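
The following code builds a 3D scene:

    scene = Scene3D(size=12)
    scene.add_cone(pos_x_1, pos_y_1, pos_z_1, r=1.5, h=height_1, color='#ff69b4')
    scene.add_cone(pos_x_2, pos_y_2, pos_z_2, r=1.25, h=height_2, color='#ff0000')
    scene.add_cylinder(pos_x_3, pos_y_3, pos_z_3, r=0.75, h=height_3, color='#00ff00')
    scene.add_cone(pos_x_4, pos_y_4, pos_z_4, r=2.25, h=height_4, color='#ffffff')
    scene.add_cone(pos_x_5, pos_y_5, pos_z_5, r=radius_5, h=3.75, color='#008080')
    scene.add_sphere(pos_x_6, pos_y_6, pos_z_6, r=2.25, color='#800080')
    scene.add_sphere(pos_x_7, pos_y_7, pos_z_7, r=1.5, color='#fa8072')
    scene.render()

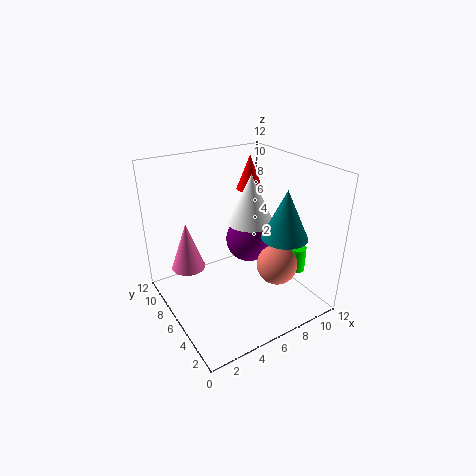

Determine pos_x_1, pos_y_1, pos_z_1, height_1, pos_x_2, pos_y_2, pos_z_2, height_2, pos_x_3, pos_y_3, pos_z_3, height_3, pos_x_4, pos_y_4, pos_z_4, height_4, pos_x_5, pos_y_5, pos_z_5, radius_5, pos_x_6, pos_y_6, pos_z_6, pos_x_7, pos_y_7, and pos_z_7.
pos_x_1 = 2.75, pos_y_1 = 9.25, pos_z_1 = 2.5, height_1 = 4.25, pos_x_2 = 10, pos_y_2 = 10.25, pos_z_2 = 8.25, height_2 = 3.25, pos_x_3 = 11, pos_y_3 = 4, pos_z_3 = 2.25, height_3 = 2.25, pos_x_4 = 9.5, pos_y_4 = 9.25, pos_z_4 = 5.25, height_4 = 4.75, pos_x_5 = 7.75, pos_y_5 = 2.25, pos_z_5 = 7.25, radius_5 = 1.75, pos_x_6 = 9.5, pos_y_6 = 9.5, pos_z_6 = 3.25, pos_x_7 = 6.75, pos_y_7 = 1.75, pos_z_7 = 5.5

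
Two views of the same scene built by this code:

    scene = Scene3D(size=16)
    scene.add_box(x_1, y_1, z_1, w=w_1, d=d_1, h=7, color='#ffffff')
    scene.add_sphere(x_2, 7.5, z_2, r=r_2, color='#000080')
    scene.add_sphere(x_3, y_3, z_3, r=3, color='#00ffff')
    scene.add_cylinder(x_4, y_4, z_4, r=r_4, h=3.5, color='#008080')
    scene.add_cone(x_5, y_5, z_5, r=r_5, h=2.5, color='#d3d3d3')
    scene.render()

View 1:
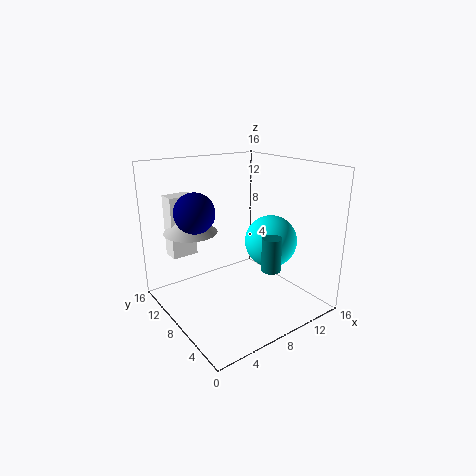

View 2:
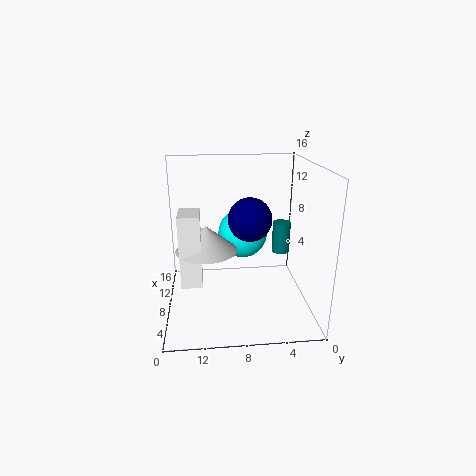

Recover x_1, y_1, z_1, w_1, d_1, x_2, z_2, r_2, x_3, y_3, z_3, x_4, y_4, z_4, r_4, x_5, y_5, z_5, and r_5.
x_1 = 2
y_1 = 12
z_1 = 5.5
w_1 = 3
d_1 = 2
x_2 = 2.5
z_2 = 12
r_2 = 2
x_3 = 12
y_3 = 7
z_3 = 7
x_4 = 8.5
y_4 = 3
z_4 = 6
r_4 = 1
x_5 = 4
y_5 = 11.5
z_5 = 8.5
r_5 = 3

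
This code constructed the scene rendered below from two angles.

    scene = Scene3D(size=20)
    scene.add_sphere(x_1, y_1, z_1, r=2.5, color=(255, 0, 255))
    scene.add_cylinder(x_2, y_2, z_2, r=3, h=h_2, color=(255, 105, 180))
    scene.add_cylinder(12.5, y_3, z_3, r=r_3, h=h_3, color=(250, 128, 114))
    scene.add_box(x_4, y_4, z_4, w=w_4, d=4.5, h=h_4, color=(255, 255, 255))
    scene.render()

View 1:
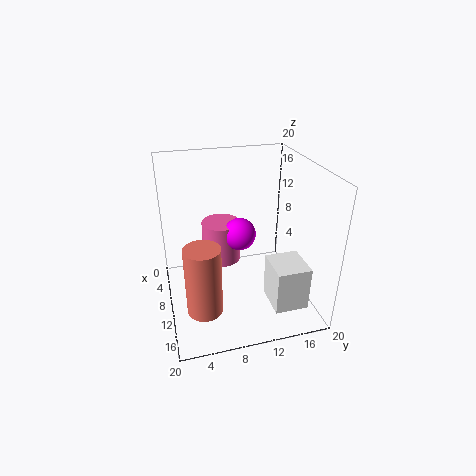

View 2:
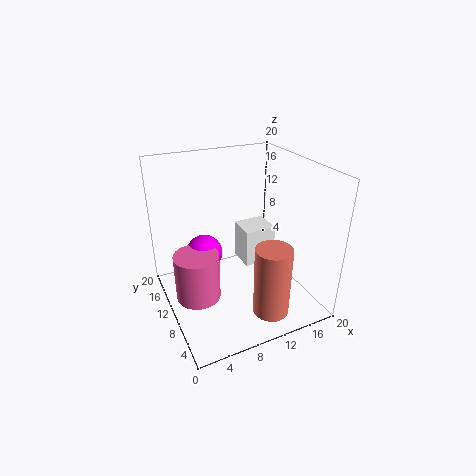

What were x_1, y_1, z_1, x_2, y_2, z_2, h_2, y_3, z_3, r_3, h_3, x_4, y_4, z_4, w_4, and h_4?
x_1 = 5.5
y_1 = 11.5
z_1 = 8
x_2 = 3.5
y_2 = 9
z_2 = 3
h_2 = 6.5
y_3 = 4.5
z_3 = 0.5
r_3 = 2.5
h_3 = 10
x_4 = 13
y_4 = 13
z_4 = 2.5
w_4 = 5
h_4 = 6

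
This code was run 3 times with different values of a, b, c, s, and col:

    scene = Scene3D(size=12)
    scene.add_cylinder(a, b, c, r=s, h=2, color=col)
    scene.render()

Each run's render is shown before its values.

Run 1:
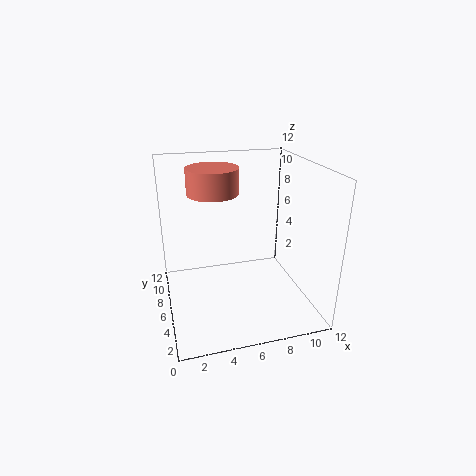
a = 4, b = 6, c = 10, s = 2, col = 'salmon'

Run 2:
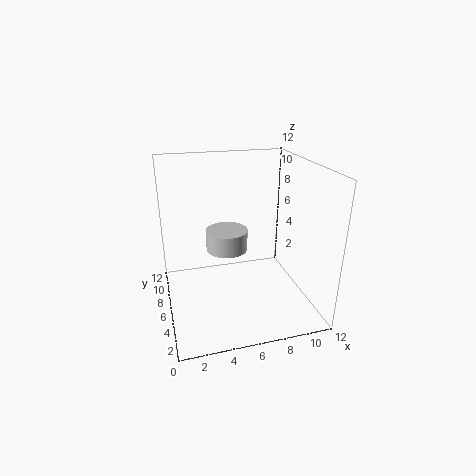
a = 6, b = 10, c = 3, s = 2, col = 'lightgray'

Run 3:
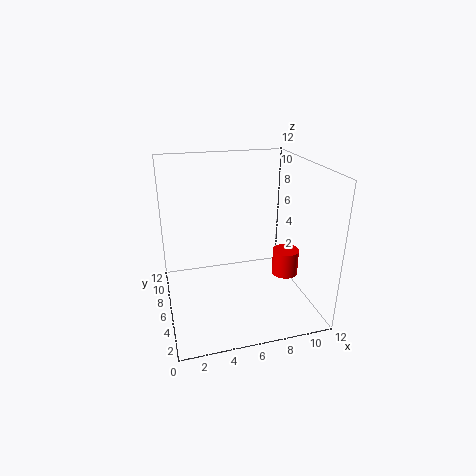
a = 9, b = 3, c = 4, s = 1, col = 'red'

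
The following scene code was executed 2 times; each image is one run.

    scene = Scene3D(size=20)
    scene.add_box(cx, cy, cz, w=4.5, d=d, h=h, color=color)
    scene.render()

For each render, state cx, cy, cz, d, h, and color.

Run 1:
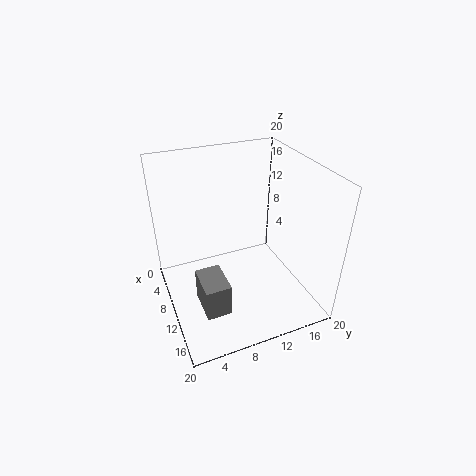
cx = 14.5; cy = 2.5; cz = 6; d = 3; h = 4; color = 'gray'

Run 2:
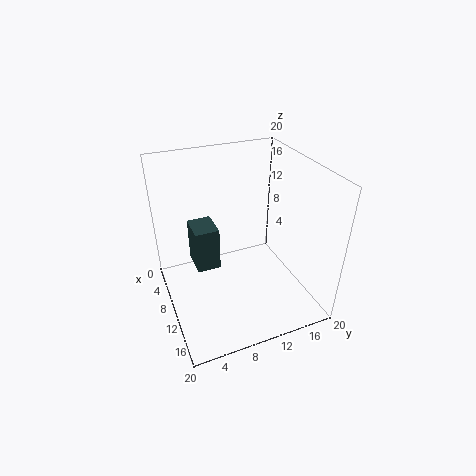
cx = 3.5; cy = 4.5; cz = 4; d = 3.5; h = 6.5; color = 'darkslategray'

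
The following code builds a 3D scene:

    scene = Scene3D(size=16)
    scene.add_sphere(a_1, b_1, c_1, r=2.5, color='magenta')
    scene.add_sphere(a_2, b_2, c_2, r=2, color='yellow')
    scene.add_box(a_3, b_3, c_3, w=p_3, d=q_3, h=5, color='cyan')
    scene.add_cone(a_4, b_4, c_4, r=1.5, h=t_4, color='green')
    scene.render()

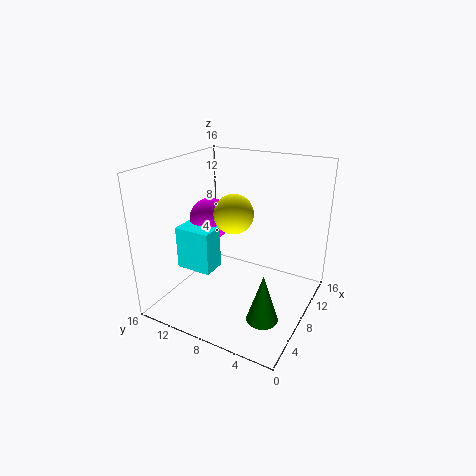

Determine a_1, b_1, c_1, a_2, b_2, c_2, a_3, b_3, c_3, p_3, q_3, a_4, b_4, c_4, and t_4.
a_1 = 9.75
b_1 = 12.75
c_1 = 8.75
a_2 = 5.75
b_2 = 7.25
c_2 = 11.75
a_3 = 5.5
b_3 = 10.5
c_3 = 3.75
p_3 = 2.75
q_3 = 4.25
a_4 = 2.25
b_4 = 2.25
c_4 = 3.25
t_4 = 4.75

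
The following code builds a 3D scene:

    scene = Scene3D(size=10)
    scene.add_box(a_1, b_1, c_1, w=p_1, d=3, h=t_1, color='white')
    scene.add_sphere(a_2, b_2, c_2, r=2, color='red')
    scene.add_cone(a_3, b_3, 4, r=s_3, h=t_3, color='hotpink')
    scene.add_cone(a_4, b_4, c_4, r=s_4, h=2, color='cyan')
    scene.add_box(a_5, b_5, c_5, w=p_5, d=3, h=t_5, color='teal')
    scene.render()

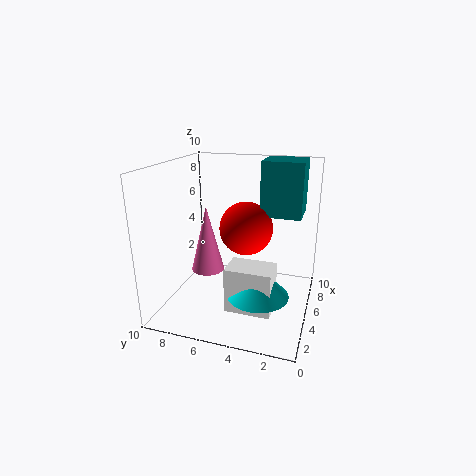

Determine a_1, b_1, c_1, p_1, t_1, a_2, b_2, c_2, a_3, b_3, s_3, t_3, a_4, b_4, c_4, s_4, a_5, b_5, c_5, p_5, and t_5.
a_1 = 2, b_1 = 2, c_1 = 1, p_1 = 2, t_1 = 3, a_2 = 7, b_2 = 5, c_2 = 5, a_3 = 2, b_3 = 6, s_3 = 1, t_3 = 4, a_4 = 3, b_4 = 3, c_4 = 2, s_4 = 2, a_5 = 7, b_5 = 1, c_5 = 6, p_5 = 3, t_5 = 4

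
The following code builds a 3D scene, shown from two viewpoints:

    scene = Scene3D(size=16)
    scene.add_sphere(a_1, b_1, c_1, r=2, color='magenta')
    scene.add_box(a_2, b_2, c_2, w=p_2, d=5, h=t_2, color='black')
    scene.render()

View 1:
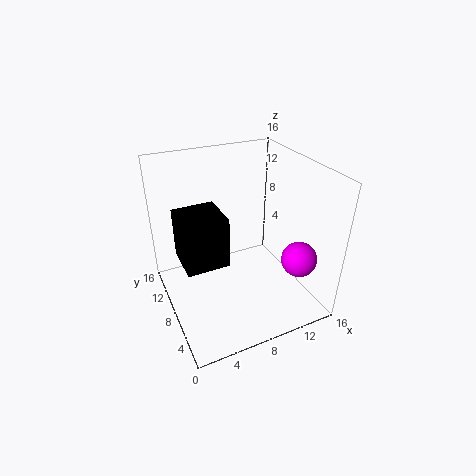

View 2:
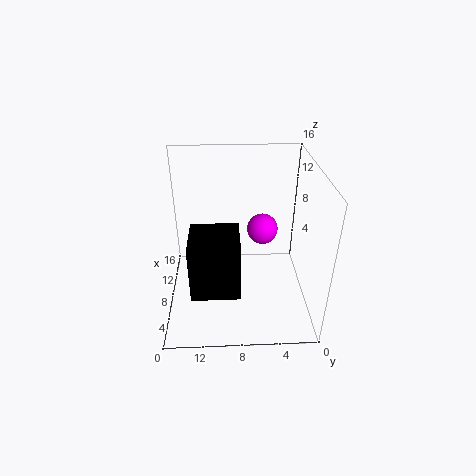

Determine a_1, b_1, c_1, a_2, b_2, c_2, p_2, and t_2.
a_1 = 14, b_1 = 4.5, c_1 = 5.5, a_2 = 2, b_2 = 8, c_2 = 4.5, p_2 = 5, t_2 = 6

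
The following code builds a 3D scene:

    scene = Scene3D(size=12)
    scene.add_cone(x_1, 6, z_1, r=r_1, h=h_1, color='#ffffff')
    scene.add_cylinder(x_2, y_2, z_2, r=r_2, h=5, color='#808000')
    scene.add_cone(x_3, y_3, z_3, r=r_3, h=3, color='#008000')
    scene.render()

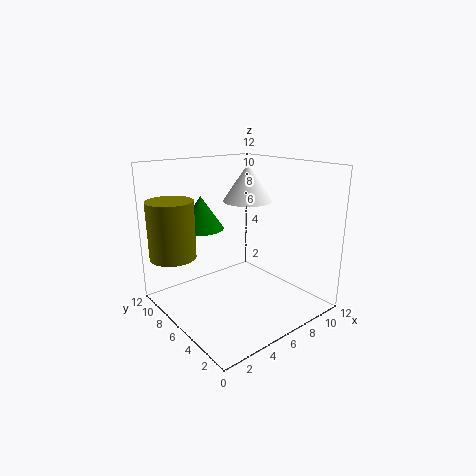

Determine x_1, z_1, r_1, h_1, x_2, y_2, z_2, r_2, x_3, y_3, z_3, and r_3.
x_1 = 7, z_1 = 9, r_1 = 2, h_1 = 3, x_2 = 2, y_2 = 10, z_2 = 4, r_2 = 2, x_3 = 5, y_3 = 10, z_3 = 6, r_3 = 2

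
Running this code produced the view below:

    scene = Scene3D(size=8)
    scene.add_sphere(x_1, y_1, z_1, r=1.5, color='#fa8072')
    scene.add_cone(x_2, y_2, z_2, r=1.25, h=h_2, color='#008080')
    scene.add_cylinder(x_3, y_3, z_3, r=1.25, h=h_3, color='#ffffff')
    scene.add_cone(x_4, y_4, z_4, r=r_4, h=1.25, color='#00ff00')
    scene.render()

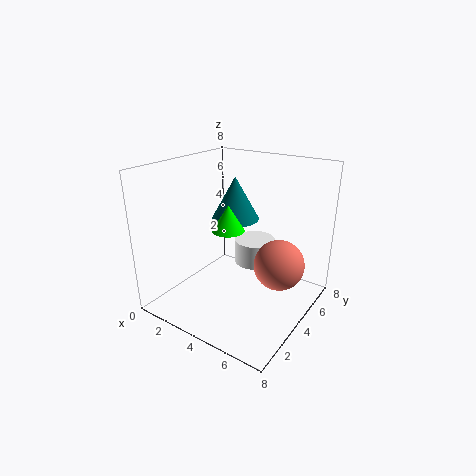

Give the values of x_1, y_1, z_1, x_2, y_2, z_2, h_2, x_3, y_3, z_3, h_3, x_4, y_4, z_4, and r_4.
x_1 = 5.75, y_1 = 5.75, z_1 = 2, x_2 = 4, y_2 = 3.75, z_2 = 5.25, h_2 = 2.25, x_3 = 3.75, y_3 = 6.25, z_3 = 1.5, h_3 = 1.5, x_4 = 5, y_4 = 1.75, z_4 = 5.5, r_4 = 0.75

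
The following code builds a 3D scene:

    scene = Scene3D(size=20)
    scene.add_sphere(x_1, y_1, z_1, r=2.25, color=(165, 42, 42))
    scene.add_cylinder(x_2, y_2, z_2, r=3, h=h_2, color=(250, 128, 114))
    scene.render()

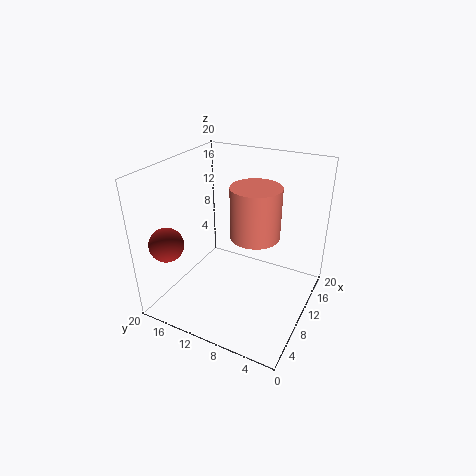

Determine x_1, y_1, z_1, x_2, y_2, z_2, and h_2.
x_1 = 3
y_1 = 16.75
z_1 = 10.75
x_2 = 6.75
y_2 = 6
z_2 = 13
h_2 = 6.25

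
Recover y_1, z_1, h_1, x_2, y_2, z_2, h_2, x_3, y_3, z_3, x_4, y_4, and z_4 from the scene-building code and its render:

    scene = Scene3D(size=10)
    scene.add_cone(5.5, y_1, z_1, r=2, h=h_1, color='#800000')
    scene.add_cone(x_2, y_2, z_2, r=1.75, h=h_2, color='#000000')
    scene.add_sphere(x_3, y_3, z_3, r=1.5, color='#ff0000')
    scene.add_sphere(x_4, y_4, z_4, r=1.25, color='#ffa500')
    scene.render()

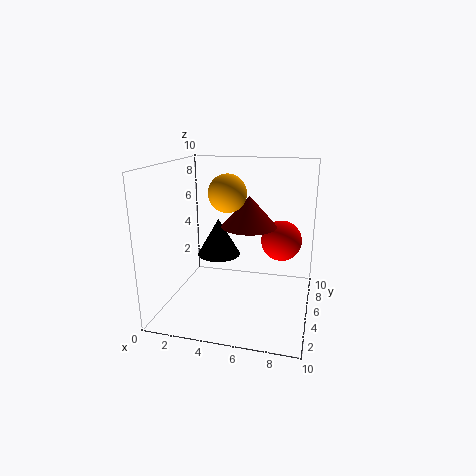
y_1 = 6.25; z_1 = 5.5; h_1 = 2.25; x_2 = 2.5; y_2 = 8.25; z_2 = 2.25; h_2 = 3; x_3 = 7.75; y_3 = 7.25; z_3 = 4.25; x_4 = 4.5; y_4 = 4.25; z_4 = 8.25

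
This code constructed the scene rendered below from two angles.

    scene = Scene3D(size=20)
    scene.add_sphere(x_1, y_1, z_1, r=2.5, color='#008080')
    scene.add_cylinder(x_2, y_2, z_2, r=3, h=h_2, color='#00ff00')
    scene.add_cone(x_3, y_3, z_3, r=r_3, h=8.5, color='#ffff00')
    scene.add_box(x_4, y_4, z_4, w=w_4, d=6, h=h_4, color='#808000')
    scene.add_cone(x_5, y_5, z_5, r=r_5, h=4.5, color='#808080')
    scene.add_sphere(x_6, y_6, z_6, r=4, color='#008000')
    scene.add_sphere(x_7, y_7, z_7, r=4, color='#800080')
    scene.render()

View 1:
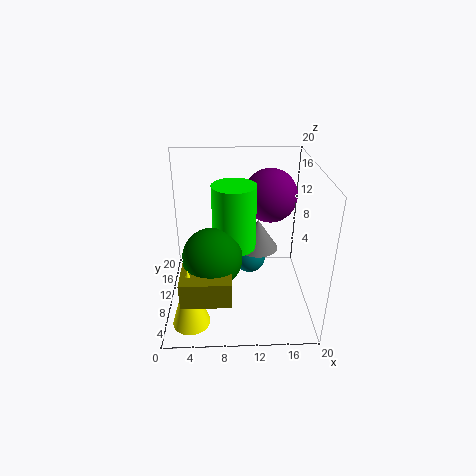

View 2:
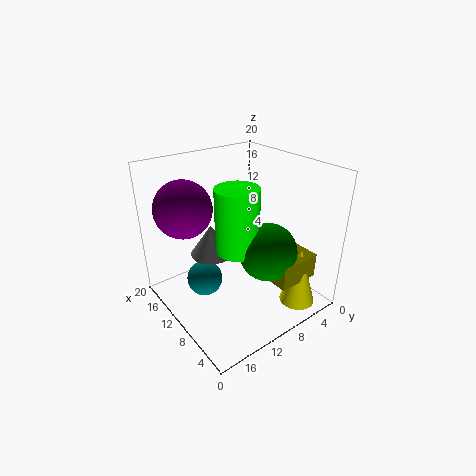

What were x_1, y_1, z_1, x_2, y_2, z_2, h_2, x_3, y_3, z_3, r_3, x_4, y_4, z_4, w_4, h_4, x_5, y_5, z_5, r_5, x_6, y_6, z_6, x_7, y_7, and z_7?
x_1 = 12
y_1 = 14.5
z_1 = 4
x_2 = 9.5
y_2 = 10.5
z_2 = 8.5
h_2 = 9
x_3 = 3.5
y_3 = 4
z_3 = 0.5
r_3 = 2.5
x_4 = 2.5
y_4 = 2
z_4 = 4.5
w_4 = 6.5
h_4 = 3.5
x_5 = 13
y_5 = 12.5
z_5 = 7
r_5 = 3
x_6 = 6.5
y_6 = 7.5
z_6 = 8.5
x_7 = 15
y_7 = 15.5
z_7 = 14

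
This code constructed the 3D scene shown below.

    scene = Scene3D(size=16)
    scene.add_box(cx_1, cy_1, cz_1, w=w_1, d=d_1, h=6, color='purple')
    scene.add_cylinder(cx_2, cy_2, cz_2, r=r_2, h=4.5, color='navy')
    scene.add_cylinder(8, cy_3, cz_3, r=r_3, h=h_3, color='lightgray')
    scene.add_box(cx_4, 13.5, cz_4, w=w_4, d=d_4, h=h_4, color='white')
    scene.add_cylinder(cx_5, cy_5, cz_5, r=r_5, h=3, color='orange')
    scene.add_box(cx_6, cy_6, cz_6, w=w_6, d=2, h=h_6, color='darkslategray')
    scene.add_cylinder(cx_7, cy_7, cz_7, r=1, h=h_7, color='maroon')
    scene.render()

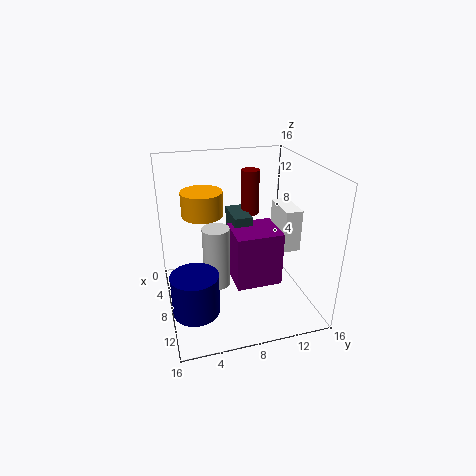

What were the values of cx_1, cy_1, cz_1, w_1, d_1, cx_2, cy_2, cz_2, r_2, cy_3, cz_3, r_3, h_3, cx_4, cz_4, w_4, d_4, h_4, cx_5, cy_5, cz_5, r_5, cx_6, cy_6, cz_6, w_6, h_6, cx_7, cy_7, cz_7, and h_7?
cx_1 = 7
cy_1 = 7
cz_1 = 3.5
w_1 = 4.5
d_1 = 5
cx_2 = 11
cy_2 = 2.5
cz_2 = 1.5
r_2 = 2.5
cy_3 = 5.5
cz_3 = 2.5
r_3 = 1.5
h_3 = 7
cx_4 = 4
cz_4 = 5.5
w_4 = 4.5
d_4 = 2
h_4 = 5
cx_5 = 3
cy_5 = 5
cz_5 = 9
r_5 = 2.5
cx_6 = 4.5
cy_6 = 7.5
cz_6 = 7
w_6 = 4
h_6 = 3.5
cx_7 = 6
cy_7 = 10
cz_7 = 10
h_7 = 5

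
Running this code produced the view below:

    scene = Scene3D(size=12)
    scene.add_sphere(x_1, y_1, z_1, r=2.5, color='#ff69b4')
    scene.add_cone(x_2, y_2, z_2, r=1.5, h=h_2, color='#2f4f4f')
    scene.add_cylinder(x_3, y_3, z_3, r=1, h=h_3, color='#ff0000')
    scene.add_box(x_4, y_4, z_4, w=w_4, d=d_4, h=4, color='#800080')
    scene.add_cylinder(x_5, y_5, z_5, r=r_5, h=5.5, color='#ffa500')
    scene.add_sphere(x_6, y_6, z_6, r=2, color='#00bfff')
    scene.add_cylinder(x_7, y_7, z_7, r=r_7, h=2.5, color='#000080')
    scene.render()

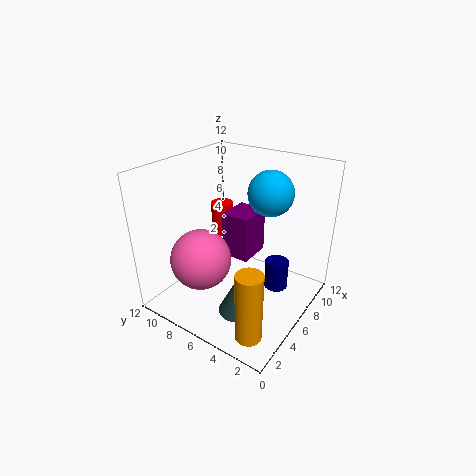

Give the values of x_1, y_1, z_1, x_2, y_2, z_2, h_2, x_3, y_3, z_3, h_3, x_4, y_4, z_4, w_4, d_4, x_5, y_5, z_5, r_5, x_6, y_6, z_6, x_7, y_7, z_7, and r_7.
x_1 = 3.5
y_1 = 8
z_1 = 4.5
x_2 = 3
y_2 = 4
z_2 = 1.5
h_2 = 3
x_3 = 8.5
y_3 = 9.5
z_3 = 4.5
h_3 = 3
x_4 = 6.5
y_4 = 5.5
z_4 = 3.5
w_4 = 3
d_4 = 2.5
x_5 = 1.5
y_5 = 2
z_5 = 1
r_5 = 1
x_6 = 9.5
y_6 = 5
z_6 = 9
x_7 = 7.5
y_7 = 3
z_7 = 1.5
r_7 = 1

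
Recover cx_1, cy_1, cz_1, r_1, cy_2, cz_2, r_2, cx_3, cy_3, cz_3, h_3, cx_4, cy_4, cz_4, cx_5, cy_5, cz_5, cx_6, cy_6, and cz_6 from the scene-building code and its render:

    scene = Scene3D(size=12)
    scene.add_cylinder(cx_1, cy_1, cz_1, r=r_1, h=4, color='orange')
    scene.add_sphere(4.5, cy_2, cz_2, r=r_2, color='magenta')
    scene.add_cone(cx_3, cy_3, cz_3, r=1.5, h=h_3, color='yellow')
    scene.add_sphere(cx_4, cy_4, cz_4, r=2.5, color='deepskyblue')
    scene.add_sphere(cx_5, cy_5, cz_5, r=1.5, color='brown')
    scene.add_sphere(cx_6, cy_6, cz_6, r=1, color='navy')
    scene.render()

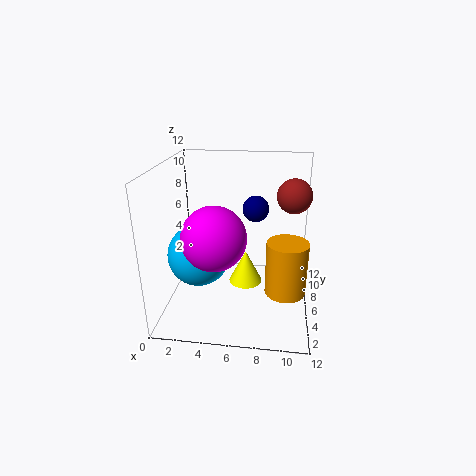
cx_1 = 10
cy_1 = 2.5
cz_1 = 3.5
r_1 = 1.5
cy_2 = 3.5
cz_2 = 7
r_2 = 2.5
cx_3 = 6.5
cy_3 = 7.5
cz_3 = 1
h_3 = 3
cx_4 = 3
cy_4 = 4.5
cz_4 = 5
cx_5 = 10.5
cy_5 = 8.5
cz_5 = 9
cx_6 = 7.5
cy_6 = 5
cz_6 = 9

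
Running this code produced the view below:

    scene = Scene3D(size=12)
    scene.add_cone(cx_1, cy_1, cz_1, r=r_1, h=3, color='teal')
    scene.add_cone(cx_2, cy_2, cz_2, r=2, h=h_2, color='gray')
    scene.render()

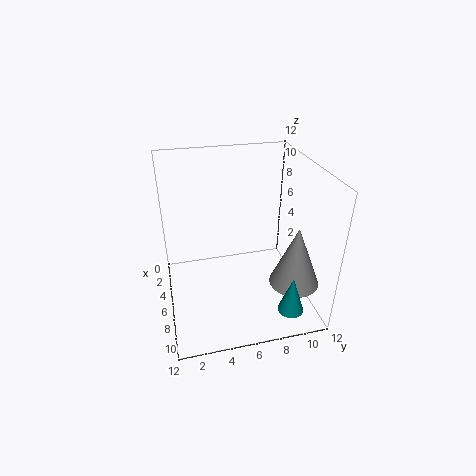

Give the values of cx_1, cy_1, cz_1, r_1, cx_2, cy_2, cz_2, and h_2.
cx_1 = 11; cy_1 = 9; cz_1 = 2; r_1 = 1; cx_2 = 9; cy_2 = 10; cz_2 = 3; h_2 = 5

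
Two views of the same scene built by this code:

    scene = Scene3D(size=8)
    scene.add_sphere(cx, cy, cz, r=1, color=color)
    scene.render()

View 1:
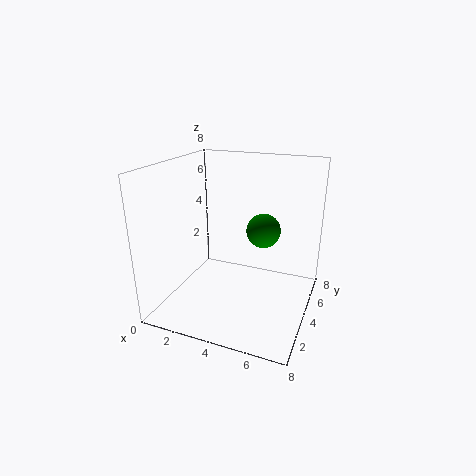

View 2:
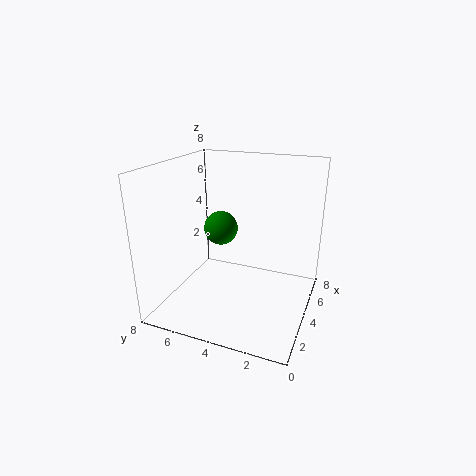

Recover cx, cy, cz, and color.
cx = 5, cy = 5.5, cz = 4, color = 'green'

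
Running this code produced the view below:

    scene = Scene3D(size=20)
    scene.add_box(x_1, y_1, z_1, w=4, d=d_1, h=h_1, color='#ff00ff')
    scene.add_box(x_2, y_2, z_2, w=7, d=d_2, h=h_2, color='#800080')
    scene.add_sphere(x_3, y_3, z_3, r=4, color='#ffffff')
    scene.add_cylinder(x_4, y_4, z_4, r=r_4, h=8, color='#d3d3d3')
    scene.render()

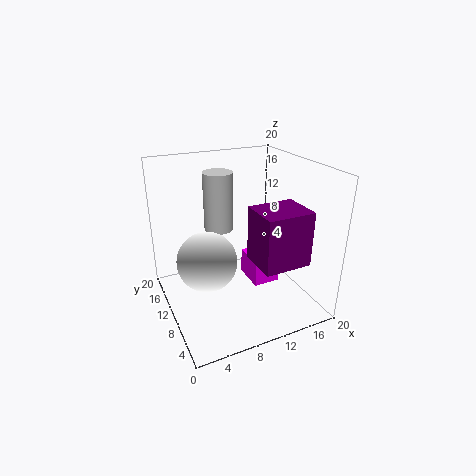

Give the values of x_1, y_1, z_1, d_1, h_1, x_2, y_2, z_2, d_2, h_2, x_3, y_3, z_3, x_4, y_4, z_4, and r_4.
x_1 = 13; y_1 = 10; z_1 = 1; d_1 = 5; h_1 = 4; x_2 = 12; y_2 = 5; z_2 = 6; d_2 = 6; h_2 = 8; x_3 = 5; y_3 = 9; z_3 = 8; x_4 = 8; y_4 = 12; z_4 = 11; r_4 = 2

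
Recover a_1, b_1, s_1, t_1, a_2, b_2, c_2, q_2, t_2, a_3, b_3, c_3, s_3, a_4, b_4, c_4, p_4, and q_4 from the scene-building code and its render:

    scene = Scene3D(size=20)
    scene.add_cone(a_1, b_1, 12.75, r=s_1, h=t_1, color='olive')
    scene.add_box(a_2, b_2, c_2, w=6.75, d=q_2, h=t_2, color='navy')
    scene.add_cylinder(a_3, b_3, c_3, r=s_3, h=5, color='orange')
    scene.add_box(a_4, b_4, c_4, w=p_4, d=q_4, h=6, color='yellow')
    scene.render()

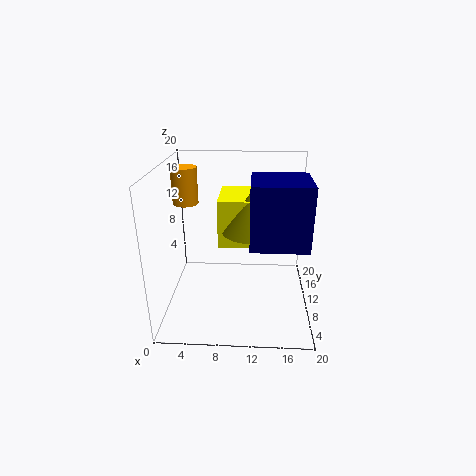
a_1 = 11.75; b_1 = 6.25; s_1 = 3.5; t_1 = 5; a_2 = 11.75; b_2 = 1.5; c_2 = 12.25; q_2 = 6.5; t_2 = 7.5; a_3 = 2.75; b_3 = 11.25; c_3 = 14.5; s_3 = 1.75; a_4 = 7.75; b_4 = 5.5; c_4 = 10.75; p_4 = 4.5; q_4 = 6.75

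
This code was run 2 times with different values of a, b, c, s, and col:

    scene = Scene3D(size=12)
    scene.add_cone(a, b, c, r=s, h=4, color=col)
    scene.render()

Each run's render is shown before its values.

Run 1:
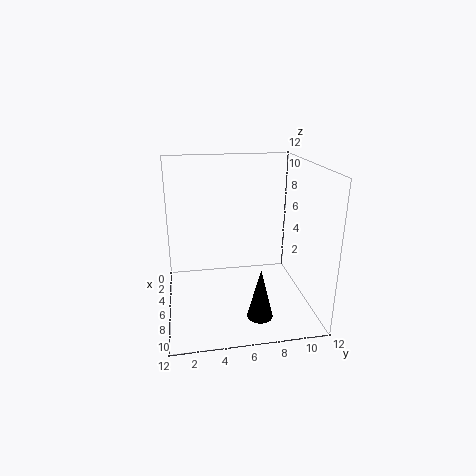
a = 10
b = 7
c = 1
s = 1
col = 'black'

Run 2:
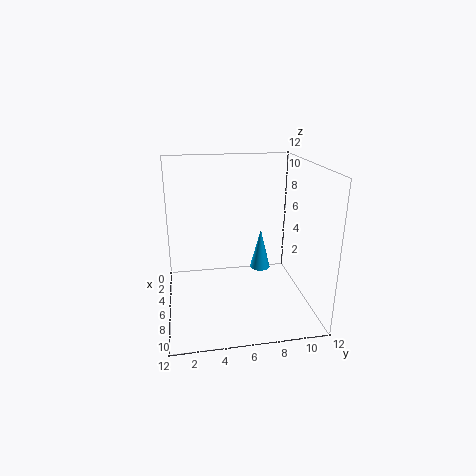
a = 2
b = 9
c = 1
s = 1
col = 'deepskyblue'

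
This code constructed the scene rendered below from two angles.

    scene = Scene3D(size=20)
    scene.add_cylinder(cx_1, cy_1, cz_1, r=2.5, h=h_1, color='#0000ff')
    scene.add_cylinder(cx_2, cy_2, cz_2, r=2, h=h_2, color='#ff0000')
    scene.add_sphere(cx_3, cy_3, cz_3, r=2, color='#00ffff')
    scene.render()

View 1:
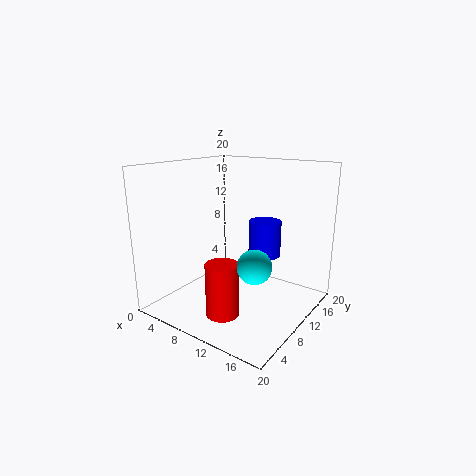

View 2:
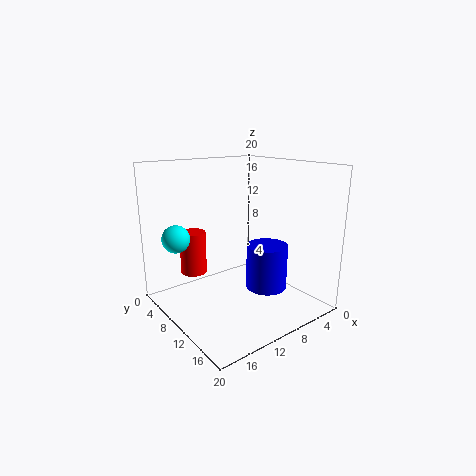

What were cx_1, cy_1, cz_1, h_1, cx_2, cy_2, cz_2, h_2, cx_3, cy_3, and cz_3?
cx_1 = 10.5; cy_1 = 16.5; cz_1 = 5.5; h_1 = 5.5; cx_2 = 13; cy_2 = 2.5; cz_2 = 3; h_2 = 6.5; cx_3 = 16.5; cy_3 = 4; cz_3 = 9.5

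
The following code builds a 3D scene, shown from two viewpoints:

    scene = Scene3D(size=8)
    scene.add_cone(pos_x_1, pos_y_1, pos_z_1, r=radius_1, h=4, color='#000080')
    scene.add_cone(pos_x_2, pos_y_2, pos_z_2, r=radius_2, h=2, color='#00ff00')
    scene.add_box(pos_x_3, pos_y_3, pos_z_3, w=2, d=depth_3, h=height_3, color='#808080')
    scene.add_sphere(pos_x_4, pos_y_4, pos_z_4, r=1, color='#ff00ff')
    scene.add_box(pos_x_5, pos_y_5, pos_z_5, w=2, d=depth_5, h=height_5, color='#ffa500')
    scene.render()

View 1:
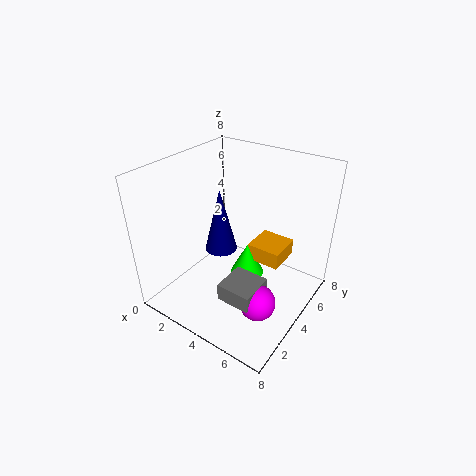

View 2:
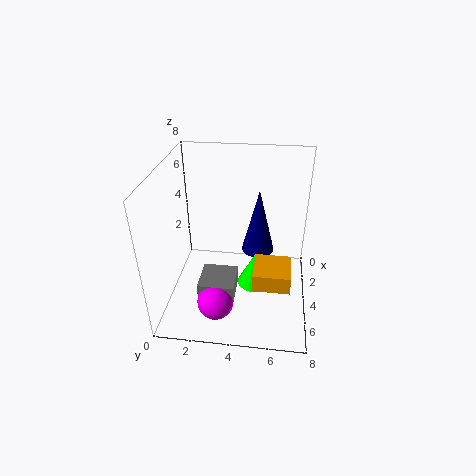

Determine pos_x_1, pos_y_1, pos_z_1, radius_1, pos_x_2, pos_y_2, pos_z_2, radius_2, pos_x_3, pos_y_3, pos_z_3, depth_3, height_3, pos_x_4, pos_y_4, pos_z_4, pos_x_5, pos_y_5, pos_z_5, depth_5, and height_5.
pos_x_1 = 2; pos_y_1 = 5; pos_z_1 = 2; radius_1 = 1; pos_x_2 = 4; pos_y_2 = 5; pos_z_2 = 1; radius_2 = 1; pos_x_3 = 4; pos_y_3 = 2; pos_z_3 = 1; depth_3 = 2; height_3 = 1; pos_x_4 = 6; pos_y_4 = 3; pos_z_4 = 1; pos_x_5 = 4; pos_y_5 = 5; pos_z_5 = 2; depth_5 = 2; height_5 = 1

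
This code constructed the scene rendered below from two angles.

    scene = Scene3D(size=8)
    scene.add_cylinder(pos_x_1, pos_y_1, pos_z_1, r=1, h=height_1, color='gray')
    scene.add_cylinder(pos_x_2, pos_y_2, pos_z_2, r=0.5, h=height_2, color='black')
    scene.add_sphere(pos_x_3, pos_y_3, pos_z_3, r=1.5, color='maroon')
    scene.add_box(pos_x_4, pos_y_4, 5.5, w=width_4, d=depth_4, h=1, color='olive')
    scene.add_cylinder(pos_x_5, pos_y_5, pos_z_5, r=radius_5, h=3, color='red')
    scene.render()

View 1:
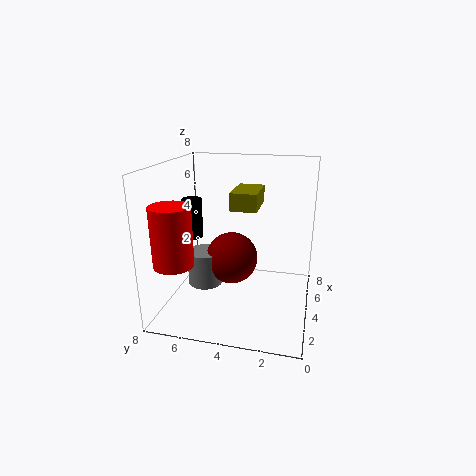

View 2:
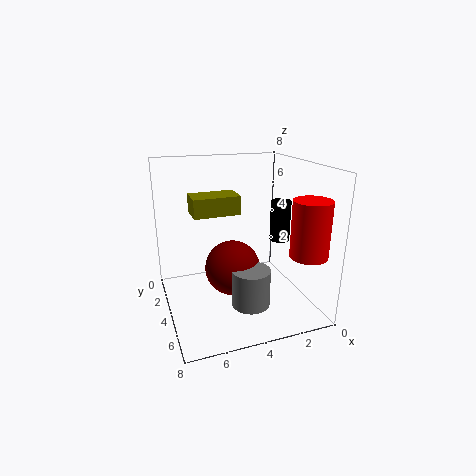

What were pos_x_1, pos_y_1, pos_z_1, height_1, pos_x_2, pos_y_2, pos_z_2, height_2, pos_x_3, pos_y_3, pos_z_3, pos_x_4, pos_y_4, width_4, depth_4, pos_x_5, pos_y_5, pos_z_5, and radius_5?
pos_x_1 = 4; pos_y_1 = 6; pos_z_1 = 1; height_1 = 2; pos_x_2 = 2.5; pos_y_2 = 6; pos_z_2 = 4.5; height_2 = 2; pos_x_3 = 4.5; pos_y_3 = 4.5; pos_z_3 = 2.5; pos_x_4 = 4; pos_y_4 = 3; width_4 = 2.5; depth_4 = 1.5; pos_x_5 = 1; pos_y_5 = 6.5; pos_z_5 = 3.5; radius_5 = 1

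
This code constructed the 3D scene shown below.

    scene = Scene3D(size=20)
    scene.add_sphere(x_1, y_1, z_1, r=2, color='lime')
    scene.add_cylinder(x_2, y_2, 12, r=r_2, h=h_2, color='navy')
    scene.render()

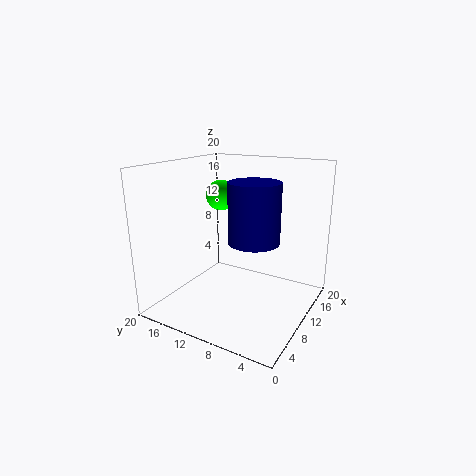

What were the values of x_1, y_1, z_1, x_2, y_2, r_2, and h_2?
x_1 = 9, y_1 = 12, z_1 = 16, x_2 = 5, y_2 = 5, r_2 = 3, h_2 = 7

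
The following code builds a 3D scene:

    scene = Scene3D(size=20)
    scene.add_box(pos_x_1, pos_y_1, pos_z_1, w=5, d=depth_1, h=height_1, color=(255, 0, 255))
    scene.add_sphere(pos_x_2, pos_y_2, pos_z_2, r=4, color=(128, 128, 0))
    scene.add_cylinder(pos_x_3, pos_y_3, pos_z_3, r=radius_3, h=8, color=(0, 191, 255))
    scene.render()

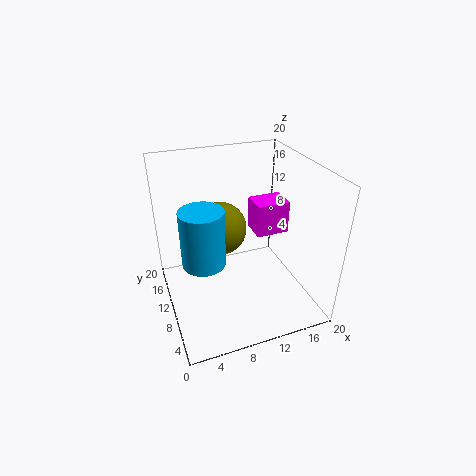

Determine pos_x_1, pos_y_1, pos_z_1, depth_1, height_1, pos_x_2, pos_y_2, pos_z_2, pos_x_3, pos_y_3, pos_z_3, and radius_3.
pos_x_1 = 14, pos_y_1 = 12, pos_z_1 = 8, depth_1 = 4, height_1 = 5, pos_x_2 = 9, pos_y_2 = 15, pos_z_2 = 9, pos_x_3 = 5, pos_y_3 = 10, pos_z_3 = 7, radius_3 = 3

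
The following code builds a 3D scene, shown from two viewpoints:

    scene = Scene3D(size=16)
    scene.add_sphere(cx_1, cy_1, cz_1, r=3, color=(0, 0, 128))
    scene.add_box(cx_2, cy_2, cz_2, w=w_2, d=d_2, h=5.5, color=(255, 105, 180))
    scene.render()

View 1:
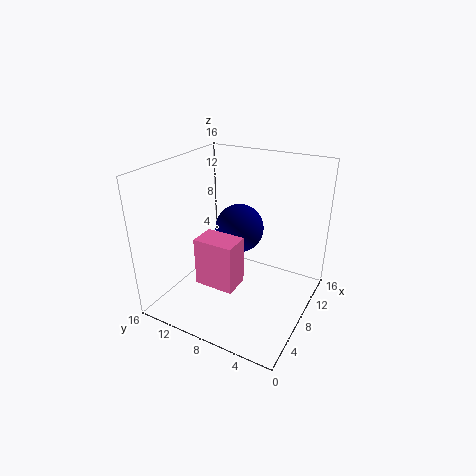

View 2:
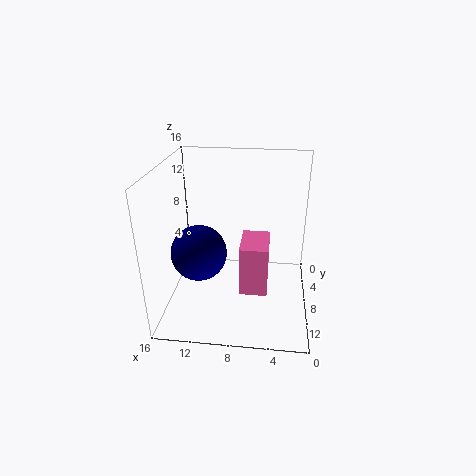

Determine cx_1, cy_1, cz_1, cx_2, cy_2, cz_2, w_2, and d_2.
cx_1 = 12; cy_1 = 10; cz_1 = 7; cx_2 = 4.5; cy_2 = 7; cz_2 = 3; w_2 = 3; d_2 = 4.5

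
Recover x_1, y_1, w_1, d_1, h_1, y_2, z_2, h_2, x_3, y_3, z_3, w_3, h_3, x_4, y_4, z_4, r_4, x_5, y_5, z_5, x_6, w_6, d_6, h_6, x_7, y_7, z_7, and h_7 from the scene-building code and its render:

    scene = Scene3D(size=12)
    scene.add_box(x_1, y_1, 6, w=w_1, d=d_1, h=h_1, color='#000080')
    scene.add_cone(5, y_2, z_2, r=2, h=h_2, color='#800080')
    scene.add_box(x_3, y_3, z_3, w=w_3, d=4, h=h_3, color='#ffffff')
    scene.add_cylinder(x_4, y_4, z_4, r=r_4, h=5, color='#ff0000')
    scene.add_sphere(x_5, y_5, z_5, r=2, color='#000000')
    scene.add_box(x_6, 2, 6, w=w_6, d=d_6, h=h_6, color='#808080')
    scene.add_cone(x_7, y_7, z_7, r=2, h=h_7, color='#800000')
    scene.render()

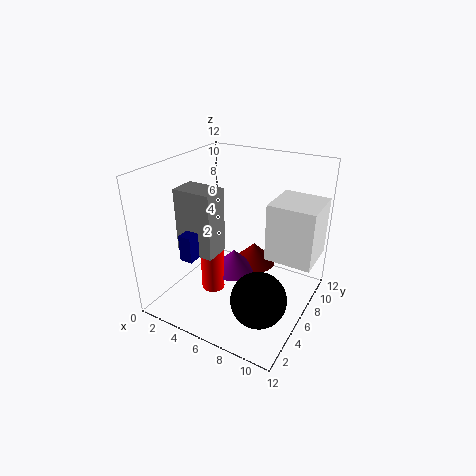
x_1 = 4
y_1 = 1
w_1 = 1
d_1 = 4
h_1 = 2
y_2 = 7
z_2 = 2
h_2 = 2
x_3 = 8
y_3 = 7
z_3 = 4
w_3 = 4
h_3 = 5
x_4 = 4
y_4 = 5
z_4 = 1
r_4 = 1
x_5 = 10
y_5 = 2
z_5 = 4
x_6 = 3
w_6 = 3
d_6 = 2
h_6 = 5
x_7 = 6
y_7 = 9
z_7 = 2
h_7 = 2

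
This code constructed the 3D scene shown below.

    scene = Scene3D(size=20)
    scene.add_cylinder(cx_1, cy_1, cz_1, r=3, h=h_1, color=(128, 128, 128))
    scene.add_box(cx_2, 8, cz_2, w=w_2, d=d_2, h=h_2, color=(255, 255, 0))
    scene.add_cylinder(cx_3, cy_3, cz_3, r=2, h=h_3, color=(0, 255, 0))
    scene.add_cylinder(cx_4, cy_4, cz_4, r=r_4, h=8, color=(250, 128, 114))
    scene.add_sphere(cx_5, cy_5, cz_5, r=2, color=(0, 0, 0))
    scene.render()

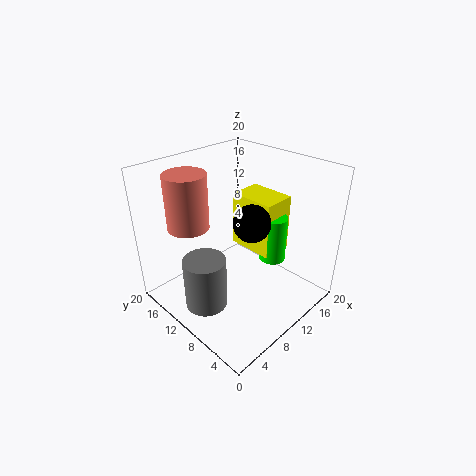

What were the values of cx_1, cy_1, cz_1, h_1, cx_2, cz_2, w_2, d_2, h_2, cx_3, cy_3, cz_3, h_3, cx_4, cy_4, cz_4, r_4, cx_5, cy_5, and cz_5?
cx_1 = 5; cy_1 = 11.5; cz_1 = 0.5; h_1 = 7.5; cx_2 = 14; cz_2 = 5.5; w_2 = 5; d_2 = 7; h_2 = 8.5; cx_3 = 16; cy_3 = 8.5; cz_3 = 4.5; h_3 = 7; cx_4 = 6.5; cy_4 = 16.5; cz_4 = 10.5; r_4 = 3; cx_5 = 5; cy_5 = 3; cz_5 = 17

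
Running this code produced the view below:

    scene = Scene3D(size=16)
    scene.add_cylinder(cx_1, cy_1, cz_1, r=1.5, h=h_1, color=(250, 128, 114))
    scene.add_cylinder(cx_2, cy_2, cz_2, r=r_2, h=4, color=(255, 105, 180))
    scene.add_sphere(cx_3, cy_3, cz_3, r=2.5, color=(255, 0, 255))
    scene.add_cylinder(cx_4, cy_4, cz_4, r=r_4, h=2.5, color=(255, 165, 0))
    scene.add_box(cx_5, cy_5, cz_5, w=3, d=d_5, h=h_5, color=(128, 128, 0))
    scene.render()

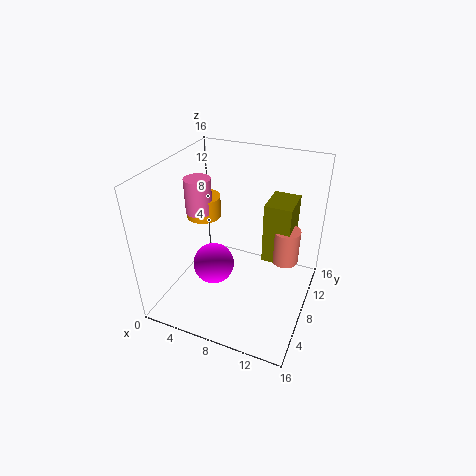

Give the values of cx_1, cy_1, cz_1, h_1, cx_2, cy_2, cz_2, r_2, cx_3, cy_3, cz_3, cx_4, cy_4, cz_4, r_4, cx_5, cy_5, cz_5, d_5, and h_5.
cx_1 = 13; cy_1 = 10; cz_1 = 5; h_1 = 4; cx_2 = 3; cy_2 = 8.5; cz_2 = 10; r_2 = 1.5; cx_3 = 4.5; cy_3 = 8.5; cz_3 = 3; cx_4 = 3; cy_4 = 9.5; cz_4 = 9; r_4 = 2; cx_5 = 10.5; cy_5 = 9; cz_5 = 5; d_5 = 4; h_5 = 7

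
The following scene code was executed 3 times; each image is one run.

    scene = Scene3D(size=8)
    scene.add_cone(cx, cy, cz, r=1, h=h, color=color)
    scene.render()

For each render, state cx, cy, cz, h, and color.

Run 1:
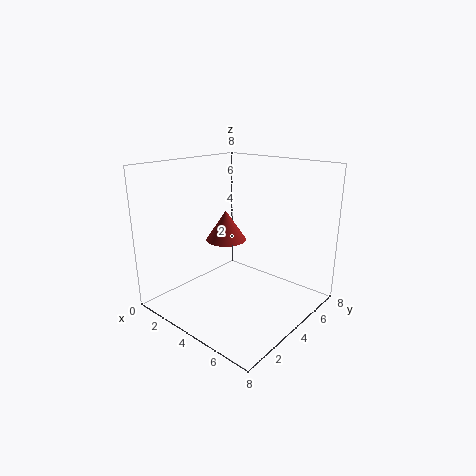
cx = 4.5; cy = 2.5; cz = 4.5; h = 1.5; color = 'brown'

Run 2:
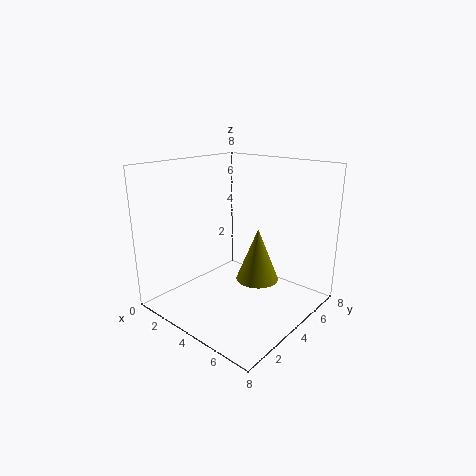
cx = 6.5; cy = 2.5; cz = 3; h = 2.5; color = 'olive'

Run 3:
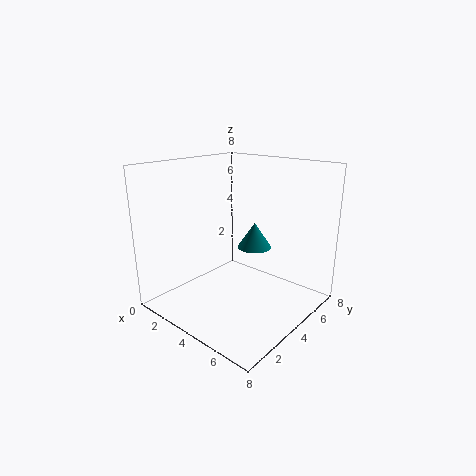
cx = 4; cy = 5.5; cz = 3; h = 1.5; color = 'teal'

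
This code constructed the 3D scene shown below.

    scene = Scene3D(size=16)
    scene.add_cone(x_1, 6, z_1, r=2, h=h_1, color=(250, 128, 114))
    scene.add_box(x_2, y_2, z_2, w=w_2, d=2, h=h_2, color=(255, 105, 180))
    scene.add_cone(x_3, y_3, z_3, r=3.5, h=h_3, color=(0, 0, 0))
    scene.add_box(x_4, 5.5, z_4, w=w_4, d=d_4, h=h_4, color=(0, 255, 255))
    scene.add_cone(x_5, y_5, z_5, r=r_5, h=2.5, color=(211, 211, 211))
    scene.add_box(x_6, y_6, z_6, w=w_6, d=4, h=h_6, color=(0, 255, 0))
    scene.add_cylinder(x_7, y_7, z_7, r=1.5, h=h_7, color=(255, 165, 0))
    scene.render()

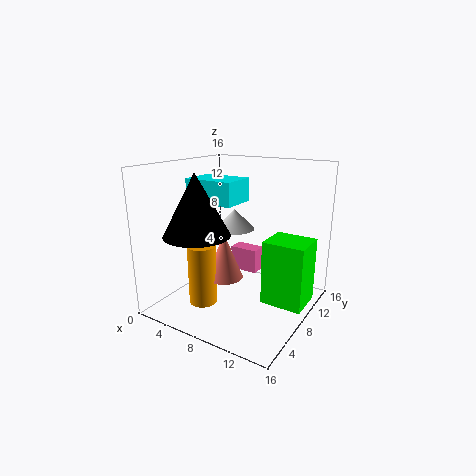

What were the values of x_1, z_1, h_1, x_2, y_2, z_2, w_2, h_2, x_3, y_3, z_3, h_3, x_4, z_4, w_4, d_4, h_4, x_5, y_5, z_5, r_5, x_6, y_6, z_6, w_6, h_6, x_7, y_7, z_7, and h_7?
x_1 = 7.5; z_1 = 4; h_1 = 5; x_2 = 4.5; y_2 = 12; z_2 = 2; w_2 = 3.5; h_2 = 3; x_3 = 5.5; y_3 = 4; z_3 = 9; h_3 = 6.5; x_4 = 3; z_4 = 12; w_4 = 5.5; d_4 = 4; h_4 = 2.5; x_5 = 5; y_5 = 12; z_5 = 7.5; r_5 = 2.5; x_6 = 11.5; y_6 = 7; z_6 = 1.5; w_6 = 4.5; h_6 = 7; x_7 = 6; y_7 = 4; z_7 = 1.5; h_7 = 6.5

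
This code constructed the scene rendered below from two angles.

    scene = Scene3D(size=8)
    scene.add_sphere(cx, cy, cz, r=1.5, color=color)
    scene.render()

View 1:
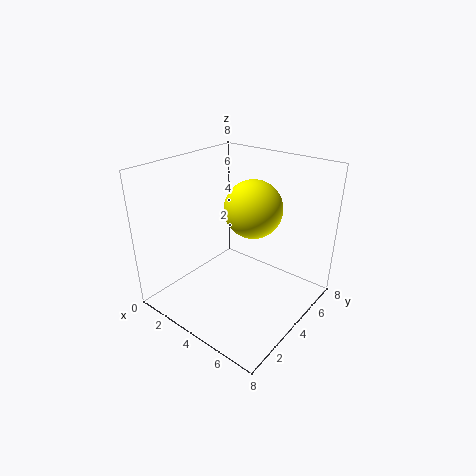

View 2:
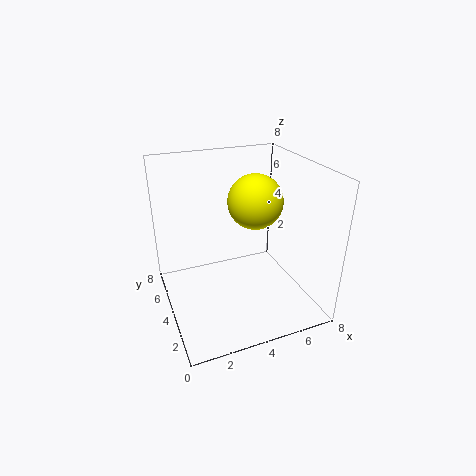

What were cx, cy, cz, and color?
cx = 5
cy = 4
cz = 6
color = 'yellow'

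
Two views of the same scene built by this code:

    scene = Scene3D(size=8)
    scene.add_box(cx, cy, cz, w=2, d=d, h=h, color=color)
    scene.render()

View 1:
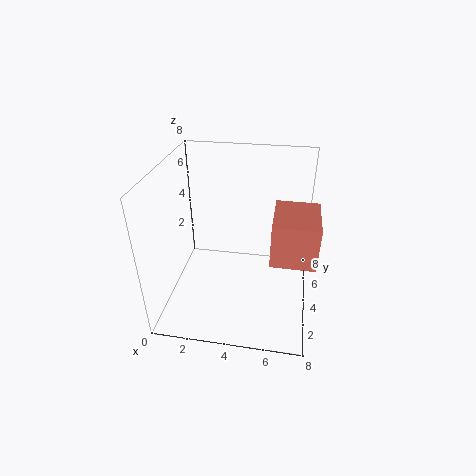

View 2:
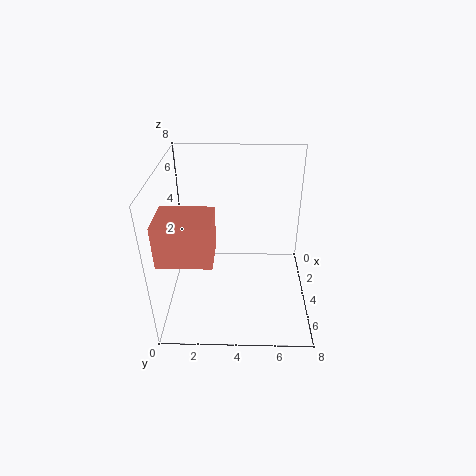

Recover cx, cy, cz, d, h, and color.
cx = 6, cy = 0.5, cz = 5, d = 2.5, h = 2, color = 'salmon'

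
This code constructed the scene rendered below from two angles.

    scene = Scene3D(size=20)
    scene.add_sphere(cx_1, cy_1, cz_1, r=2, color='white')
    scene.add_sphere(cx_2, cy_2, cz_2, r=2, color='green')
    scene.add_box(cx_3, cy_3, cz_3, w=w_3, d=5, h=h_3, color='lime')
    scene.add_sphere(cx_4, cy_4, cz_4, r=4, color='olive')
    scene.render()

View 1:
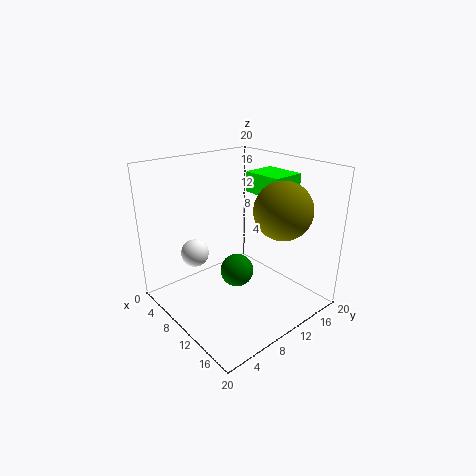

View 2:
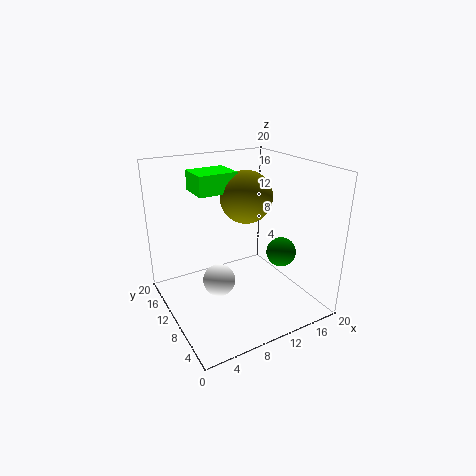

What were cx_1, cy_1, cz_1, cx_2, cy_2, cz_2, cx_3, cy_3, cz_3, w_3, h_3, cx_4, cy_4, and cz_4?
cx_1 = 5; cy_1 = 6; cz_1 = 7; cx_2 = 14.5; cy_2 = 6; cz_2 = 8.5; cx_3 = 6.5; cy_3 = 14.5; cz_3 = 15; w_3 = 6; h_3 = 3; cx_4 = 14; cy_4 = 14.5; cz_4 = 14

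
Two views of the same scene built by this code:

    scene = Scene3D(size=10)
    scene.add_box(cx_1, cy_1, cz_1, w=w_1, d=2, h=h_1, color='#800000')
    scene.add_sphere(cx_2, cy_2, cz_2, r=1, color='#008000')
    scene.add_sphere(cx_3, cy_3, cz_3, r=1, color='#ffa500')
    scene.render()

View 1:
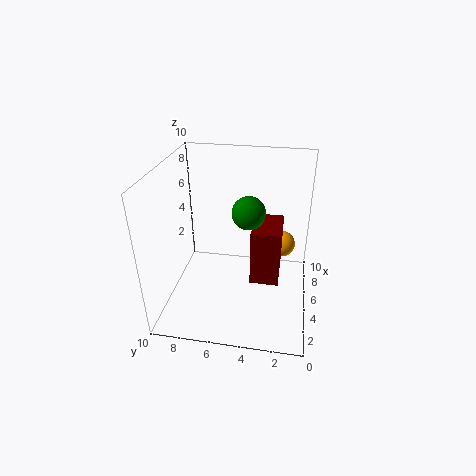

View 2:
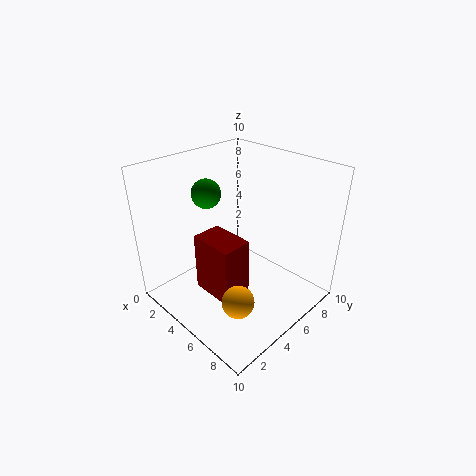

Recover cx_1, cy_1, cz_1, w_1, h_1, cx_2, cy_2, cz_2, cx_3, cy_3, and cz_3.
cx_1 = 4; cy_1 = 2; cz_1 = 2; w_1 = 3; h_1 = 4; cx_2 = 3; cy_2 = 4; cz_2 = 8; cx_3 = 8; cy_3 = 2; cz_3 = 3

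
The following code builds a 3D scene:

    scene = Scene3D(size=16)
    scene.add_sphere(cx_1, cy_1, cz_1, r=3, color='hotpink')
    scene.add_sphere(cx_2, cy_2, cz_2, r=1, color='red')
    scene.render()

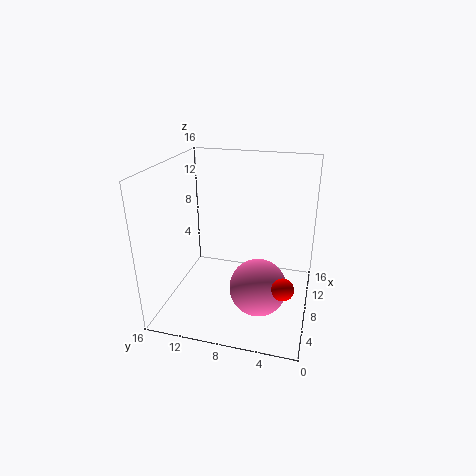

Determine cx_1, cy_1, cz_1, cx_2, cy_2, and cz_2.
cx_1 = 5
cy_1 = 5
cz_1 = 4
cx_2 = 1
cy_2 = 2
cz_2 = 7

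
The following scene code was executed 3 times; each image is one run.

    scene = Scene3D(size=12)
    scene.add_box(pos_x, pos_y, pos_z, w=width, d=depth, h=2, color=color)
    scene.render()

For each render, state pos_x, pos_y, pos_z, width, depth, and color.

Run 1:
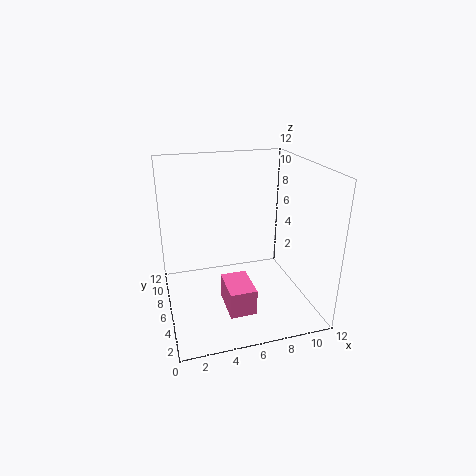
pos_x = 4, pos_y = 1, pos_z = 2, width = 2, depth = 3, color = 'hotpink'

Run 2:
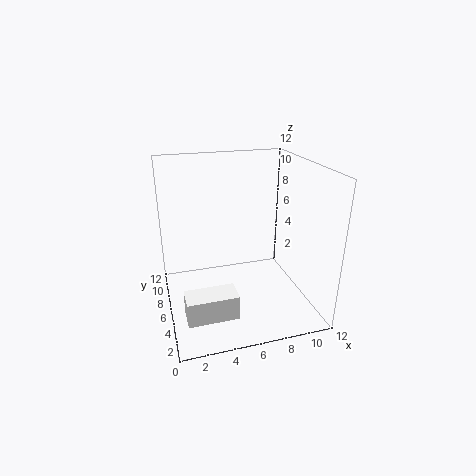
pos_x = 1, pos_y = 2, pos_z = 1, width = 4, depth = 2, color = 'white'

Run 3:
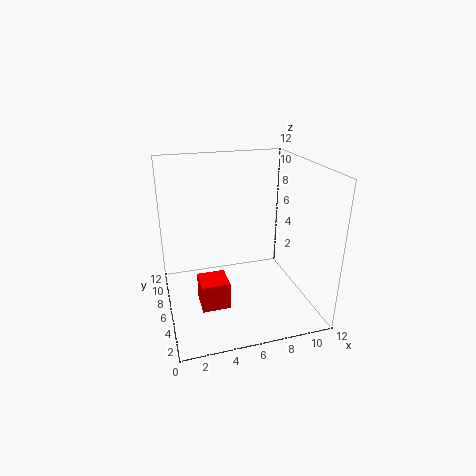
pos_x = 2, pos_y = 1, pos_z = 3, width = 2, depth = 2, color = 'red'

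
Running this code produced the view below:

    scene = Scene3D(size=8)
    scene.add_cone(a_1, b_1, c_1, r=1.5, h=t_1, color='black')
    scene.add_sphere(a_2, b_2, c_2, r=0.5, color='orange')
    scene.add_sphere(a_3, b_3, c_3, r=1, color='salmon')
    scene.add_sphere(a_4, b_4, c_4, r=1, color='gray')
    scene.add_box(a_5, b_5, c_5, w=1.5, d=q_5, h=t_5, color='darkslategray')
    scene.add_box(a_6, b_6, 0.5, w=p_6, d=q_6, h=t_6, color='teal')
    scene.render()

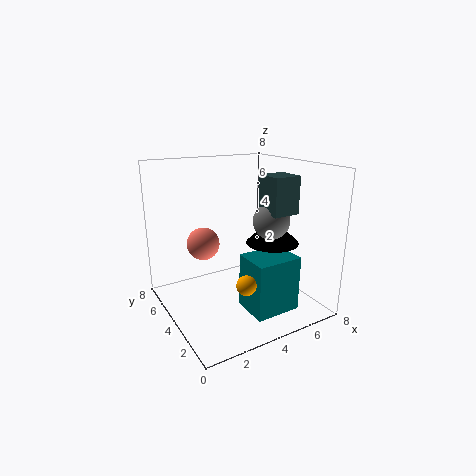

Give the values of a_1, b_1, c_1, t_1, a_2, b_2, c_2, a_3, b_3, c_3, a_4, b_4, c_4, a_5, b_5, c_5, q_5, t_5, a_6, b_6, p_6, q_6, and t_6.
a_1 = 6; b_1 = 3.5; c_1 = 3.5; t_1 = 1.5; a_2 = 3; b_2 = 1.5; c_2 = 2.5; a_3 = 3; b_3 = 6.5; c_3 = 3; a_4 = 5.5; b_4 = 3; c_4 = 5; a_5 = 5; b_5 = 2; c_5 = 5.5; q_5 = 1.5; t_5 = 2; a_6 = 3.5; b_6 = 1; p_6 = 2.5; q_6 = 2; t_6 = 3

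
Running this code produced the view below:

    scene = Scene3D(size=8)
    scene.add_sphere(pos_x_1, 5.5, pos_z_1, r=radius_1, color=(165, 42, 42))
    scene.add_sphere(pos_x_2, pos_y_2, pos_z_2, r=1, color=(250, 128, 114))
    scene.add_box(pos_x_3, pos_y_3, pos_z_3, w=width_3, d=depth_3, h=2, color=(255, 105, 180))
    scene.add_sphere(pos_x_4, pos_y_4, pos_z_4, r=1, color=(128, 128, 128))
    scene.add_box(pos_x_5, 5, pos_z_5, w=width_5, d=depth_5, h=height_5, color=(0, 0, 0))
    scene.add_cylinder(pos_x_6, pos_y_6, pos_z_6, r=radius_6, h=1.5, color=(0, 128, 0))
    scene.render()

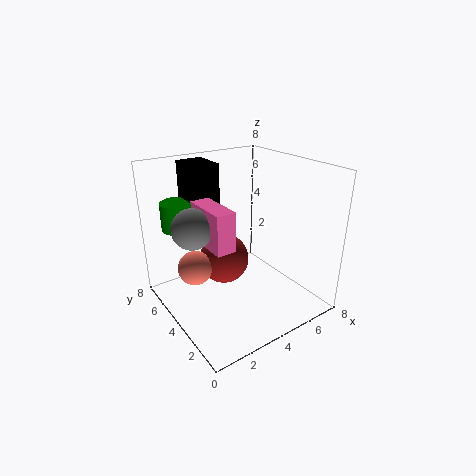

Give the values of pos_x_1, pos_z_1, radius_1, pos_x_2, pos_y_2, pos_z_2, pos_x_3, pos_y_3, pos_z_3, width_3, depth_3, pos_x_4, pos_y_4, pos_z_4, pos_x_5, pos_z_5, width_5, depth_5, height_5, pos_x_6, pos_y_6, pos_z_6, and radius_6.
pos_x_1 = 4; pos_z_1 = 2; radius_1 = 1.5; pos_x_2 = 2; pos_y_2 = 5.5; pos_z_2 = 2; pos_x_3 = 1.5; pos_y_3 = 2; pos_z_3 = 4.5; width_3 = 1; depth_3 = 2.5; pos_x_4 = 1; pos_y_4 = 3.5; pos_z_4 = 5.5; pos_x_5 = 2; pos_z_5 = 5.5; width_5 = 1.5; depth_5 = 2; height_5 = 2.5; pos_x_6 = 1.5; pos_y_6 = 6; pos_z_6 = 4.5; radius_6 = 1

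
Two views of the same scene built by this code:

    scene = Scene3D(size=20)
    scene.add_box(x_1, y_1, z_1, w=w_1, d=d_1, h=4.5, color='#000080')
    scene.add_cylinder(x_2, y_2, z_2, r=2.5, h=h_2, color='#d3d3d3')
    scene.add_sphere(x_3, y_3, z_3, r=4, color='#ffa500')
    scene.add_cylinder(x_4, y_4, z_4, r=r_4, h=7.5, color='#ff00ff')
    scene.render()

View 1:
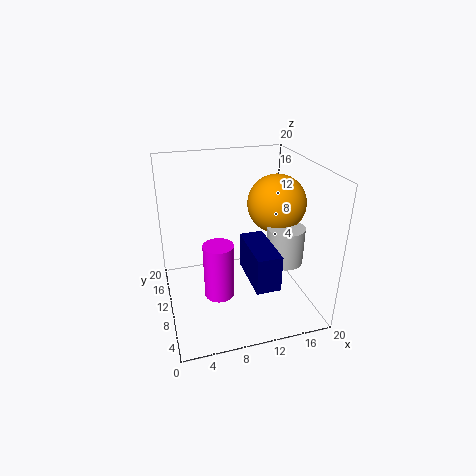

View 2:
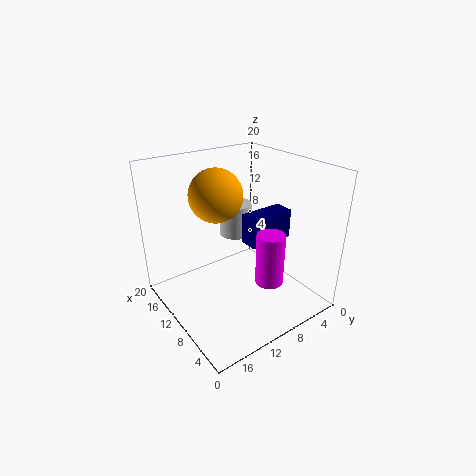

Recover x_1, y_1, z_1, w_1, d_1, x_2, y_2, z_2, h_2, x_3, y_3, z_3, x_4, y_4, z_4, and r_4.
x_1 = 9.5, y_1 = 0.5, z_1 = 7.5, w_1 = 3, d_1 = 7, x_2 = 15.5, y_2 = 6.5, z_2 = 7.5, h_2 = 5, x_3 = 15.5, y_3 = 10, z_3 = 14.5, x_4 = 6.5, y_4 = 7, z_4 = 3.5, r_4 = 2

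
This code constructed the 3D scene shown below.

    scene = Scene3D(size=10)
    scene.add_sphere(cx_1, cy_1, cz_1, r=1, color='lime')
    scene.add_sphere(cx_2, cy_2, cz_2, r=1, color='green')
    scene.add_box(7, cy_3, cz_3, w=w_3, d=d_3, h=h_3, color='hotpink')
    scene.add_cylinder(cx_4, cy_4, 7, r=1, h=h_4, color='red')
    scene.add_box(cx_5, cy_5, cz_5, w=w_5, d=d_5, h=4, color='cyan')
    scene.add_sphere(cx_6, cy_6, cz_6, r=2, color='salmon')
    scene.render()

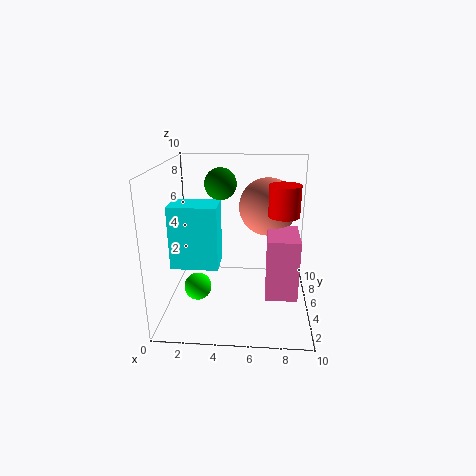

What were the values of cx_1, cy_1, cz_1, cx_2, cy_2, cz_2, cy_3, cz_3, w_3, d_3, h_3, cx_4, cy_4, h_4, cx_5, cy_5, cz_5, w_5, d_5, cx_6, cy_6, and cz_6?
cx_1 = 2, cy_1 = 5, cz_1 = 1, cx_2 = 4, cy_2 = 4, cz_2 = 9, cy_3 = 2, cz_3 = 2, w_3 = 2, d_3 = 3, h_3 = 4, cx_4 = 8, cy_4 = 4, h_4 = 2, cx_5 = 1, cy_5 = 2, cz_5 = 4, w_5 = 3, d_5 = 2, cx_6 = 7, cy_6 = 6, cz_6 = 7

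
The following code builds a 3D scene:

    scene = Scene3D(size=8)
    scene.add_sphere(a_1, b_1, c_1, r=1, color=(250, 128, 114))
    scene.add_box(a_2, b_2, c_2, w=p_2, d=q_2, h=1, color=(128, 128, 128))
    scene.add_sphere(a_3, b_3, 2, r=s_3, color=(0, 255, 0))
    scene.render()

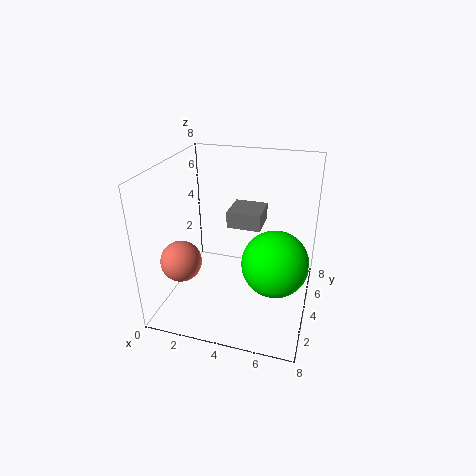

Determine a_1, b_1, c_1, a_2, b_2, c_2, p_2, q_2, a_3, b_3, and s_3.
a_1 = 2, b_1 = 1, c_1 = 4, a_2 = 3, b_2 = 5, c_2 = 4, p_2 = 2, q_2 = 2, a_3 = 6, b_3 = 5, s_3 = 2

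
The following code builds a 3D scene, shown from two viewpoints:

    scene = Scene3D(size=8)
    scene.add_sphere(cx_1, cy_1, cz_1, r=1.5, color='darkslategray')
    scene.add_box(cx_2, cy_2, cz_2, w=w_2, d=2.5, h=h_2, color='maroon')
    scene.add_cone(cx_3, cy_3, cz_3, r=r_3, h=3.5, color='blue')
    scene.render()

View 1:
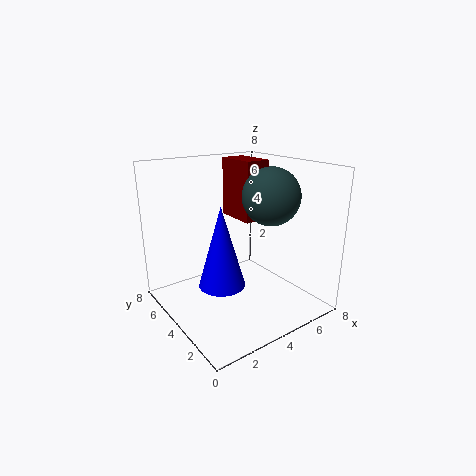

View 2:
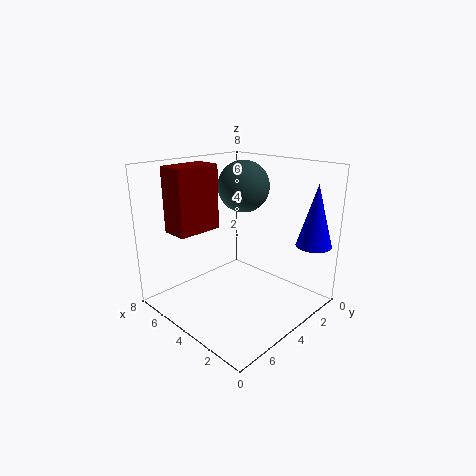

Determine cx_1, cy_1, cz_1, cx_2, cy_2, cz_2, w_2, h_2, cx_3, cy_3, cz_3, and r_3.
cx_1 = 5; cy_1 = 2.5; cz_1 = 6.5; cx_2 = 5; cy_2 = 4.5; cz_2 = 4.5; w_2 = 1.5; h_2 = 3.5; cx_3 = 1; cy_3 = 1; cz_3 = 3.5; r_3 = 1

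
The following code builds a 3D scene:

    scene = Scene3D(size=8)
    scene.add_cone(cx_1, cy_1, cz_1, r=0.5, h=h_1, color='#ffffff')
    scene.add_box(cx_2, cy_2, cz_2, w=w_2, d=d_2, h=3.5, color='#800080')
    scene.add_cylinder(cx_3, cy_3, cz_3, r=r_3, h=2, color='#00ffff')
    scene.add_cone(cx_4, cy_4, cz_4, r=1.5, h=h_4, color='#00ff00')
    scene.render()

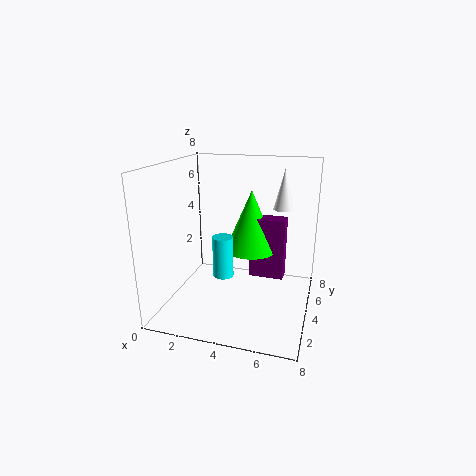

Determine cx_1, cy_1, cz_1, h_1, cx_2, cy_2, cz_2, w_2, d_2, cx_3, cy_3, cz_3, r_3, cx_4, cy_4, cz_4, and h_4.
cx_1 = 6.5
cy_1 = 3.5
cz_1 = 6
h_1 = 2
cx_2 = 4.5
cy_2 = 4.5
cz_2 = 1.5
w_2 = 2
d_2 = 1
cx_3 = 4
cy_3 = 1.5
cz_3 = 3
r_3 = 0.5
cx_4 = 4.5
cy_4 = 5
cz_4 = 3
h_4 = 3.5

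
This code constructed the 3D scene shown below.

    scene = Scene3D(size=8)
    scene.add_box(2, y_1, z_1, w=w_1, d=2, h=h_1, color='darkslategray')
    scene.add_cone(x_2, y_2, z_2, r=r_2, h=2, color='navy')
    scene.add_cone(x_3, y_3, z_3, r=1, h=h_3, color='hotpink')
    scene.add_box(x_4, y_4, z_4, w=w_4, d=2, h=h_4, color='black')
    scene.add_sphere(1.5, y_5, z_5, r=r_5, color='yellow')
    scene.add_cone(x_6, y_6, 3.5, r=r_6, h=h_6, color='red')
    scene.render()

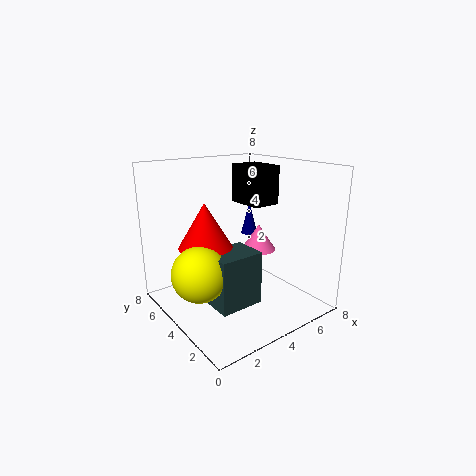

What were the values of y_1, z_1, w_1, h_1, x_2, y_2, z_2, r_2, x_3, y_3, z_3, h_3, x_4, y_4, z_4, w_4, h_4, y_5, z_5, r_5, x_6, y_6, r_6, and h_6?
y_1 = 2.5, z_1 = 0.5, w_1 = 2.5, h_1 = 3, x_2 = 6, y_2 = 5.5, z_2 = 3.5, r_2 = 0.5, x_3 = 5.5, y_3 = 4, z_3 = 3, h_3 = 1.5, x_4 = 4, y_4 = 2.5, z_4 = 6, w_4 = 1.5, h_4 = 2, y_5 = 4, z_5 = 2.5, r_5 = 1.5, x_6 = 2.5, y_6 = 5, r_6 = 1.5, h_6 = 2.5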